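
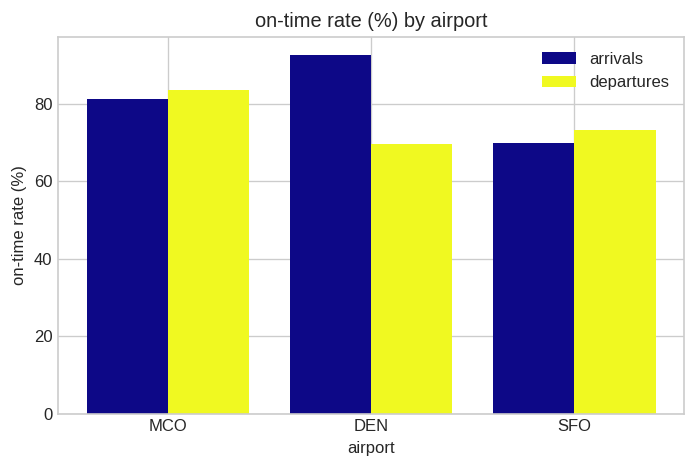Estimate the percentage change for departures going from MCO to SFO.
≈ -12.5%

MCO ≈ 80, SFO ≈ 70; (70 − 80) / 80 ≈ -12.5%.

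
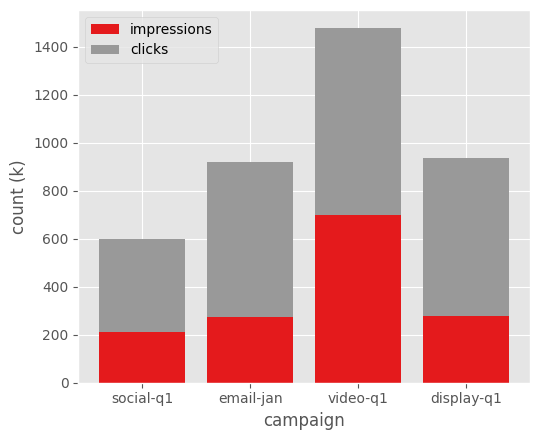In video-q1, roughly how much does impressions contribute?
≈ 600

impressions top ≈ 600, bottom ≈ 0; segment ≈ 600.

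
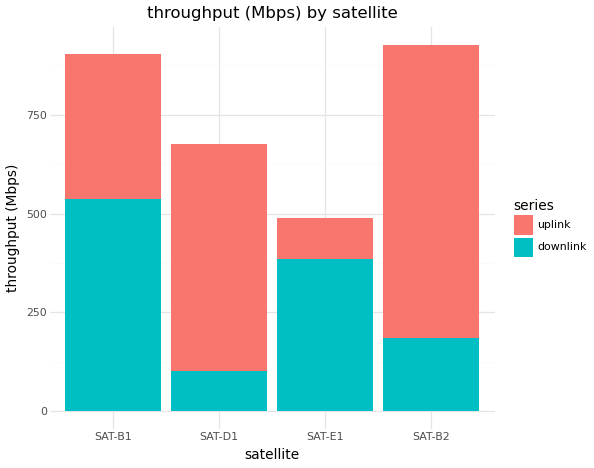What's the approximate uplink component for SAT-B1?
uplink top ≈ 900, bottom ≈ 500; segment ≈ 400.

≈ 400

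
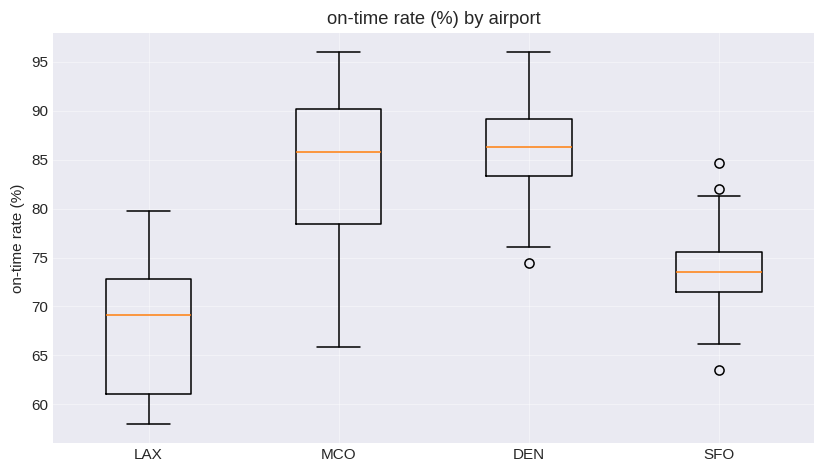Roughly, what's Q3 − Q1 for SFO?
≈ 4

Q3 ≈ 76, Q1 ≈ 72; IQR ≈ 4.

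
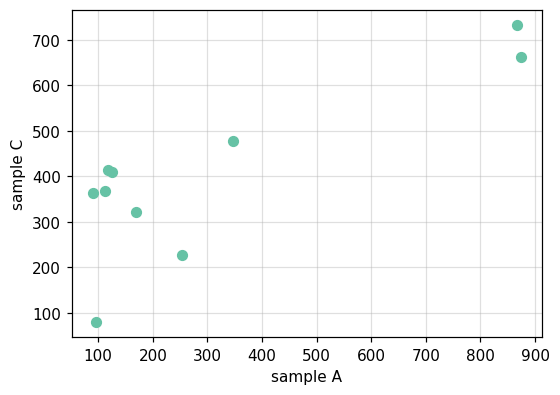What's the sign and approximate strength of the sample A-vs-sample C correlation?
Points are positively correlated; strong (|r| ≈ 0.8).

positive, strong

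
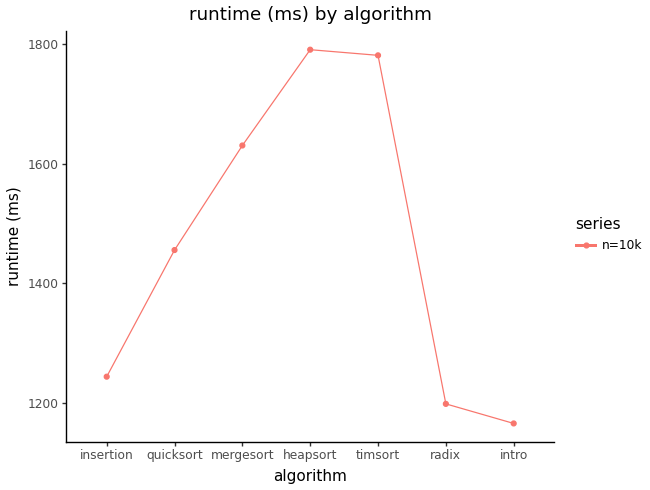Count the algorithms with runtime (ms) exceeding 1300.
Above 1300: quicksort, mergesort, heapsort, timsort.

4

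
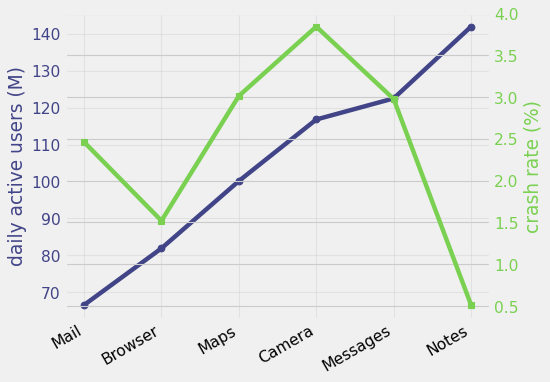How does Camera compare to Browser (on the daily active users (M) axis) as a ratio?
≈ 1.5×

Camera ≈ 120, Browser ≈ 80; 120/80 ≈ 1.5.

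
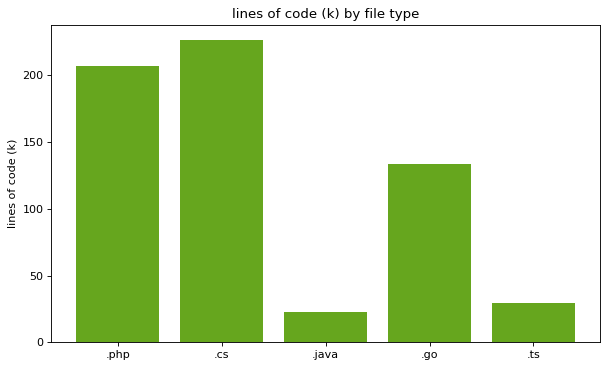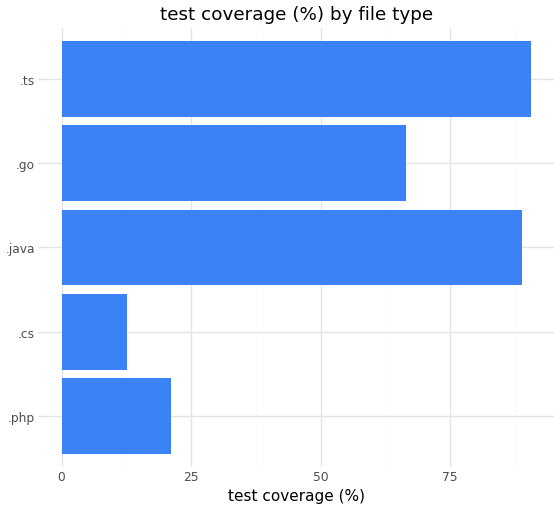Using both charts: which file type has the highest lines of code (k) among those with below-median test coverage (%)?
.cs

Chart 2 median test coverage (%) ≈ 70; below-median file types: .php, .cs. Among those, .cs has the highest lines of code (k) (≈ 225).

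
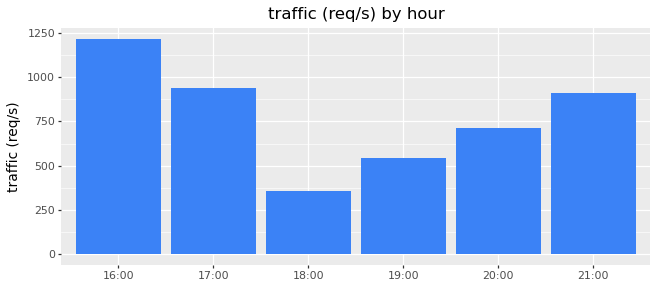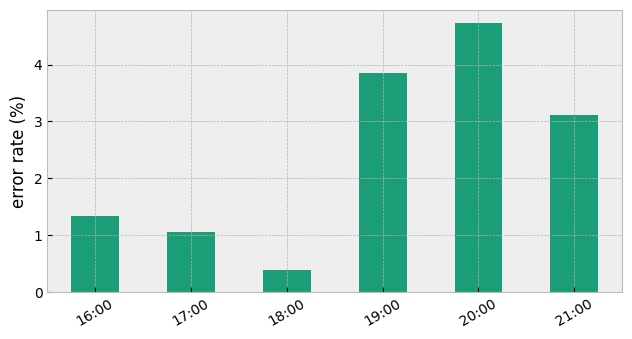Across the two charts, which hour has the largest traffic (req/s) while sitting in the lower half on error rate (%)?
16:00

Chart 2 median error rate (%) ≈ 2; below-median hours: 16:00, 17:00, 18:00. Among those, 16:00 has the highest traffic (req/s) (≈ 1200).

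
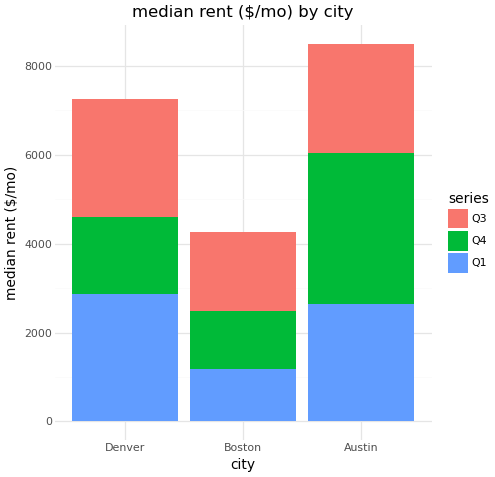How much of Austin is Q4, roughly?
Q4 top ≈ 6000, bottom ≈ 3000; segment ≈ 3000.

≈ 3000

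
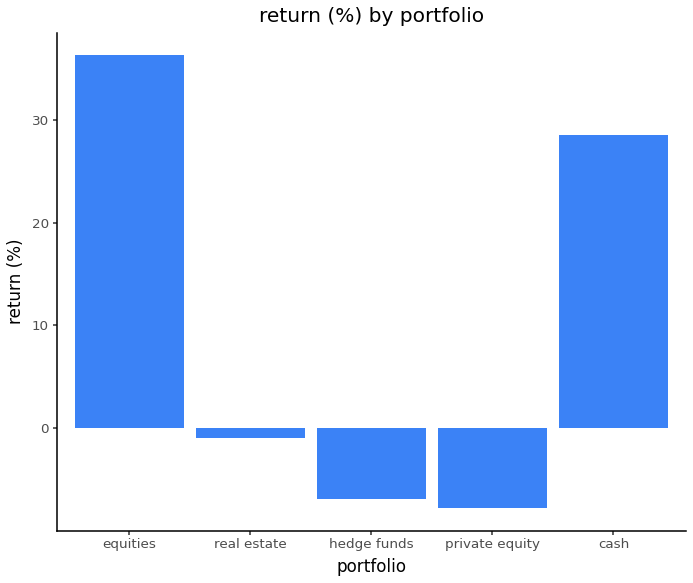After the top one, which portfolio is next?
cash

Top 3: equities ≈ 35, cash ≈ 30, real estate ≈ 0.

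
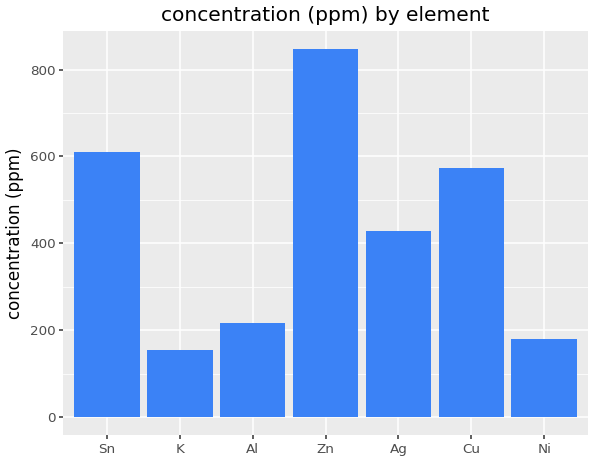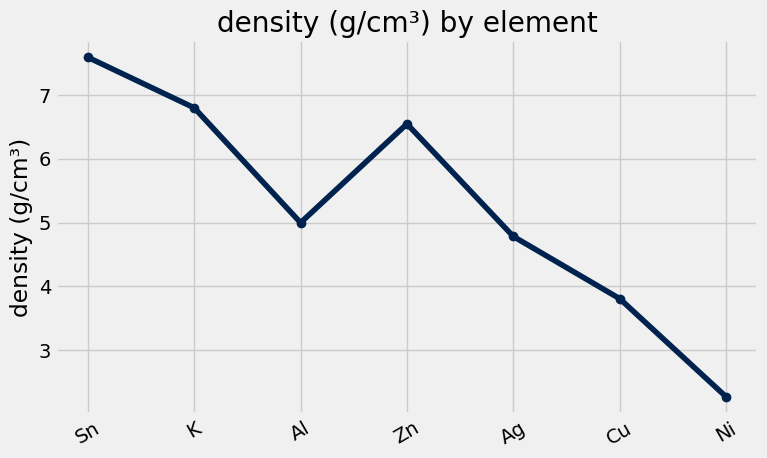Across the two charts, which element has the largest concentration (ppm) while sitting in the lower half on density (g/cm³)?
Chart 2 median density (g/cm³) ≈ 5; below-median elements: Ag, Cu, Ni. Among those, Cu has the highest concentration (ppm) (≈ 600).

Cu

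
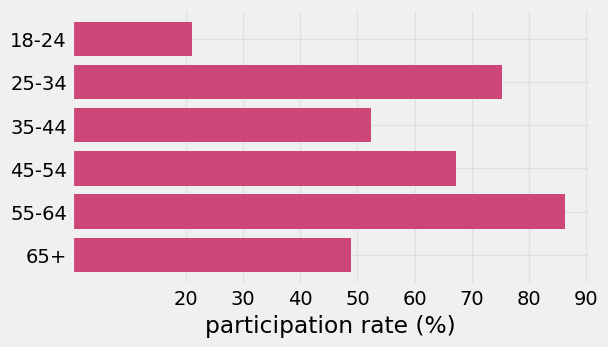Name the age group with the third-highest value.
45-54

Top 4: 55-64 ≈ 90, 25-34 ≈ 80, 45-54 ≈ 70, 35-44 ≈ 50.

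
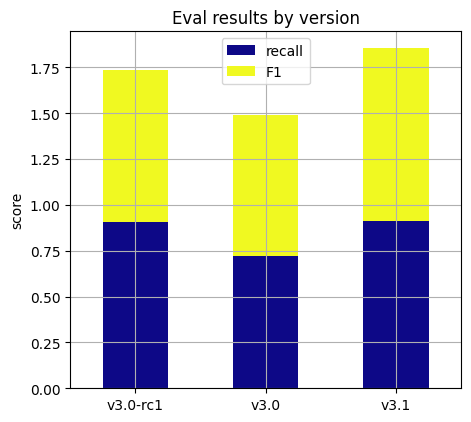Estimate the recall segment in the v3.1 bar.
≈ 1.0

recall top ≈ 1.0, bottom ≈ 0.0; segment ≈ 1.0.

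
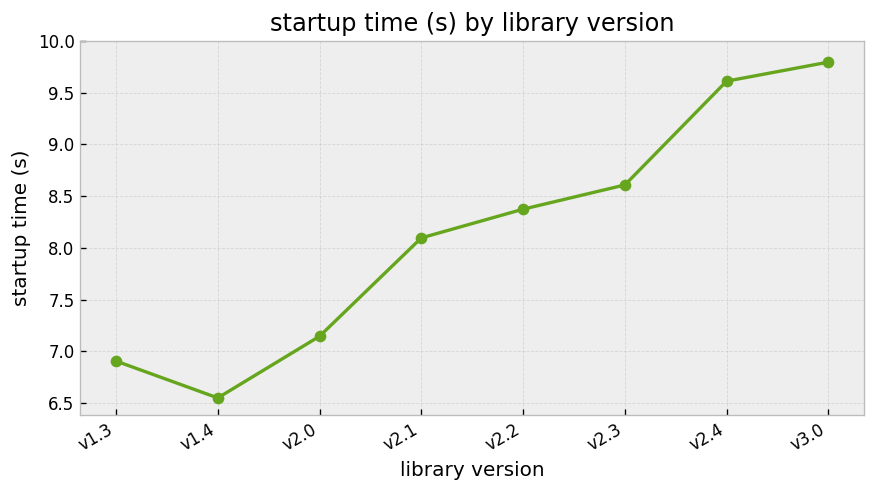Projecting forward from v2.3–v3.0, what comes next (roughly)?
≈ 10.75

Last three: 8.5, 9.5, 10.0 → slope ≈ 0.75/step → next ≈ 10.75.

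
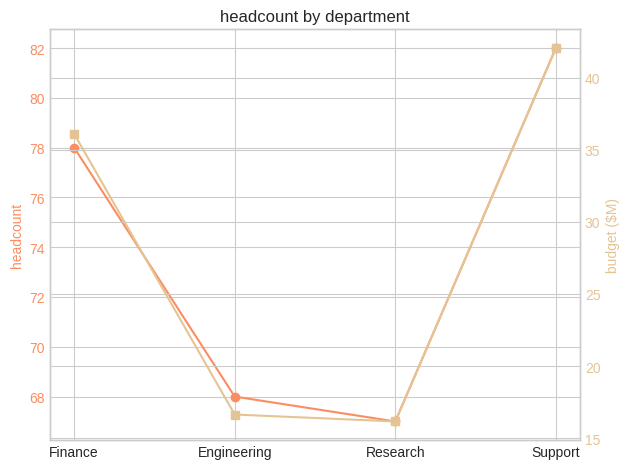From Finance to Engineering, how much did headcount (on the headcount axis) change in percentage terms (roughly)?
≈ -12.8%

Finance ≈ 78, Engineering ≈ 68; (68 − 78) / 78 ≈ -12.8%.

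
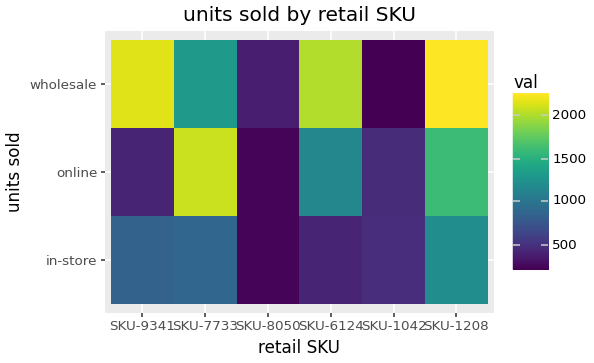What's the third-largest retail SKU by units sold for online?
SKU-6124

Top 4 for online: SKU-7733 ≈ 2000, SKU-1208 ≈ 1600, SKU-6124 ≈ 1200, SKU-1042 ≈ 400.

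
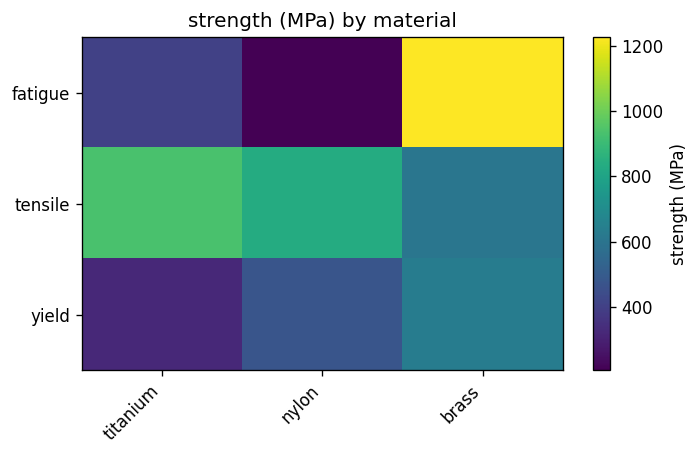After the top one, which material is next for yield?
Top 3 for yield: brass ≈ 600, nylon ≈ 500, titanium ≈ 300.

nylon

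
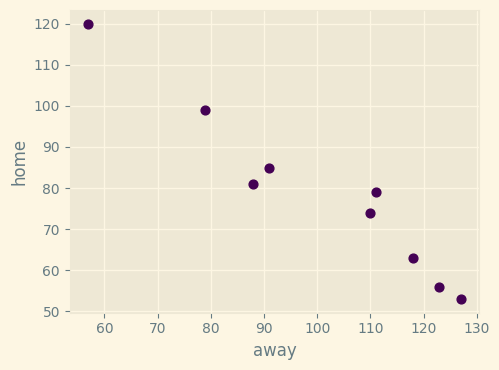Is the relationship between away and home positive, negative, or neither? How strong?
Points are negatively correlated; strong (|r| ≈ 1.0).

negative, strong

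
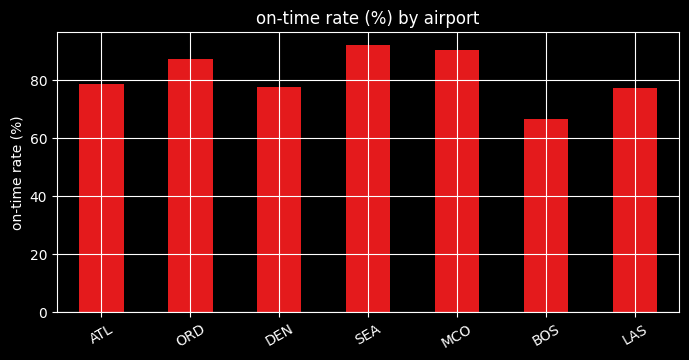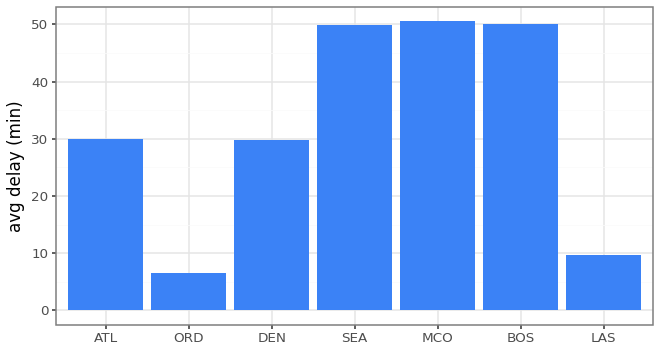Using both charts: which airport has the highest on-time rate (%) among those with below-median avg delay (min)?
Chart 2 median avg delay (min) ≈ 30; below-median airports: ORD, DEN, LAS. Among those, ORD has the highest on-time rate (%) (≈ 90).

ORD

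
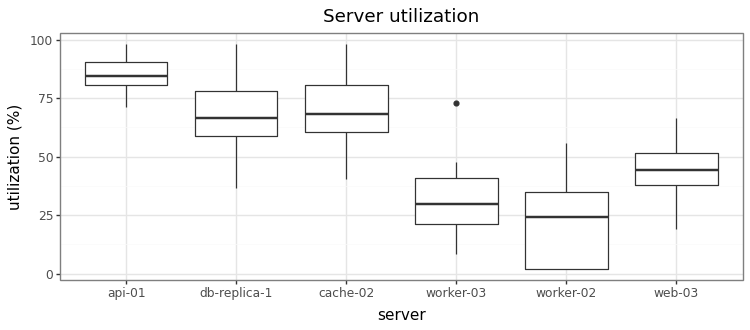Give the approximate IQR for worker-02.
Q3 ≈ 30, Q1 ≈ 0; IQR ≈ 30.

≈ 30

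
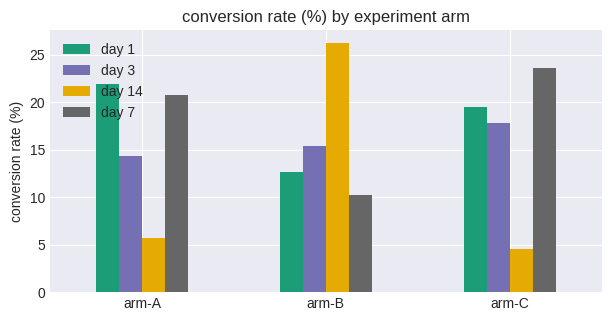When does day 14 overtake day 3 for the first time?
arm-A: day 14 ≈ 5 vs day 3 ≈ 15 (not yet); arm-B: day 14 ≈ 25 vs day 3 ≈ 15 (first crossover).

arm-B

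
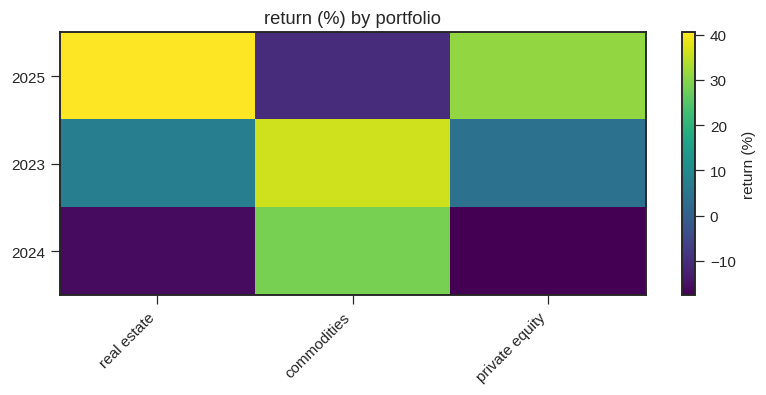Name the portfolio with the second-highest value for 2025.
private equity

Top 3 for 2025: real estate ≈ 40, private equity ≈ 30, commodities ≈ -10.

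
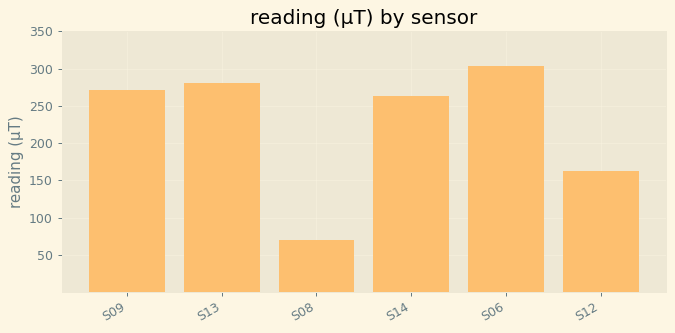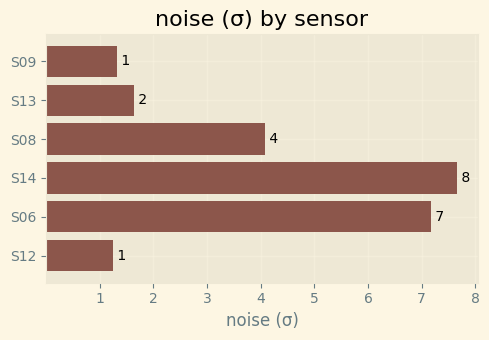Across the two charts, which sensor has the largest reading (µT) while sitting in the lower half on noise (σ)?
Chart 2 median noise (σ) ≈ 3; below-median sensors: S09, S13, S12. Among those, S13 has the highest reading (µT) (≈ 300).

S13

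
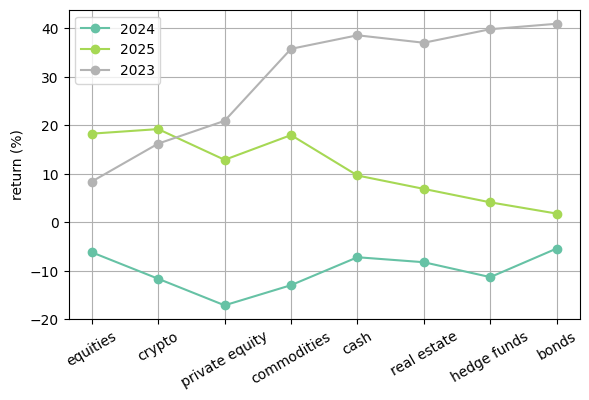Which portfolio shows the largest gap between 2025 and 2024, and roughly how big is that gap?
commodities, ≈ 35 %

commodities: 2025 ≈ 20, 2024 ≈ -15 → gap ≈ 35. Next-largest (crypto) is only ≈ 30.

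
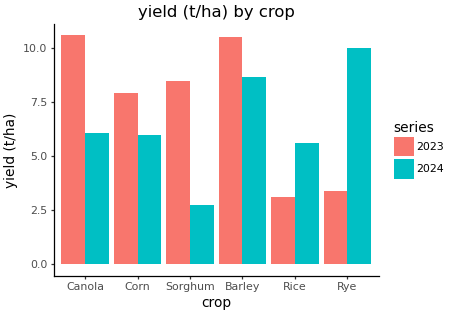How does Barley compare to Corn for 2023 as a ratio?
≈ 1.38×

Barley ≈ 11, Corn ≈ 8; 11/8 ≈ 1.38.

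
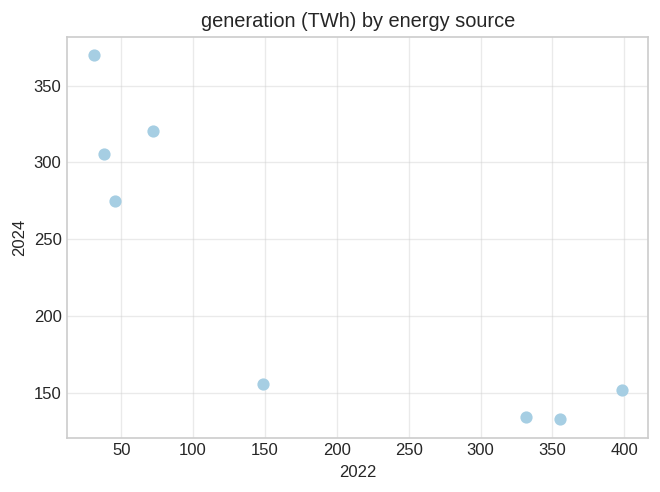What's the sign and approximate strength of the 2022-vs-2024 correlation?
Points are negatively correlated; strong (|r| ≈ 0.9).

negative, strong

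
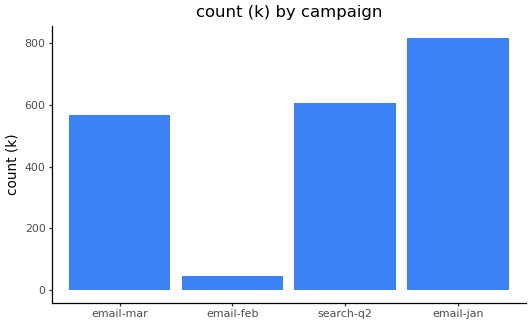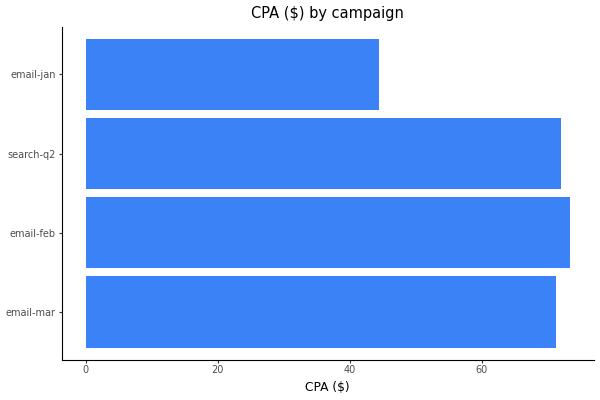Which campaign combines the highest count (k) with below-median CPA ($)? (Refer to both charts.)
Chart 2 median CPA ($) ≈ 70; below-median campaigns: email-mar, email-jan. Among those, email-jan has the highest count (k) (≈ 800).

email-jan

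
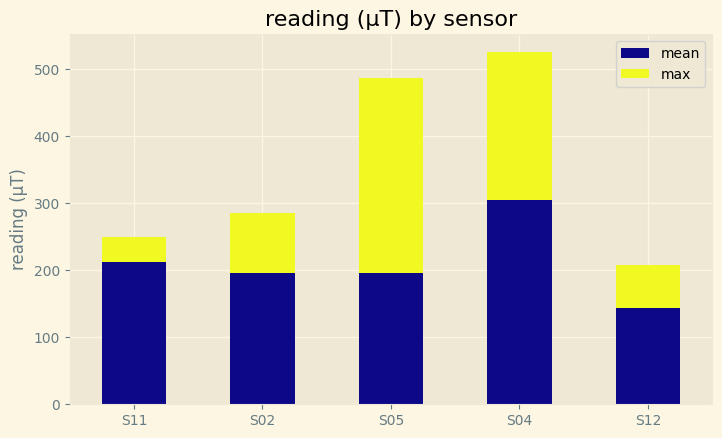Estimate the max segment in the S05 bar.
≈ 300

max top ≈ 500, bottom ≈ 200; segment ≈ 300.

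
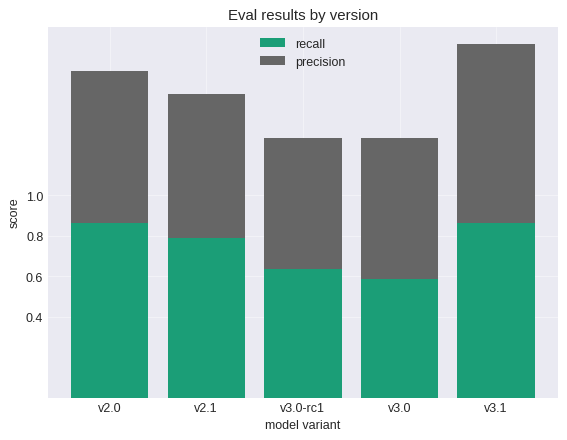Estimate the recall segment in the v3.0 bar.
recall top ≈ 0.6, bottom ≈ 0.0; segment ≈ 0.6.

≈ 0.6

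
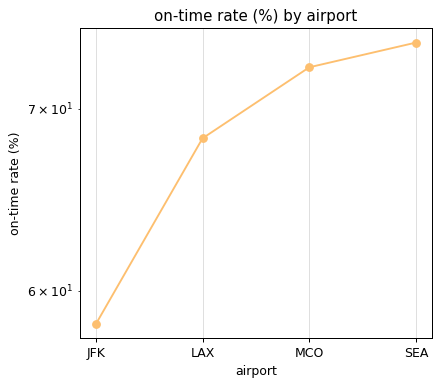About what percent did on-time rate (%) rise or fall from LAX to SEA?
LAX ≈ 68, SEA ≈ 74; (74 − 68) / 68 ≈ +8.8%.

≈ +8.8%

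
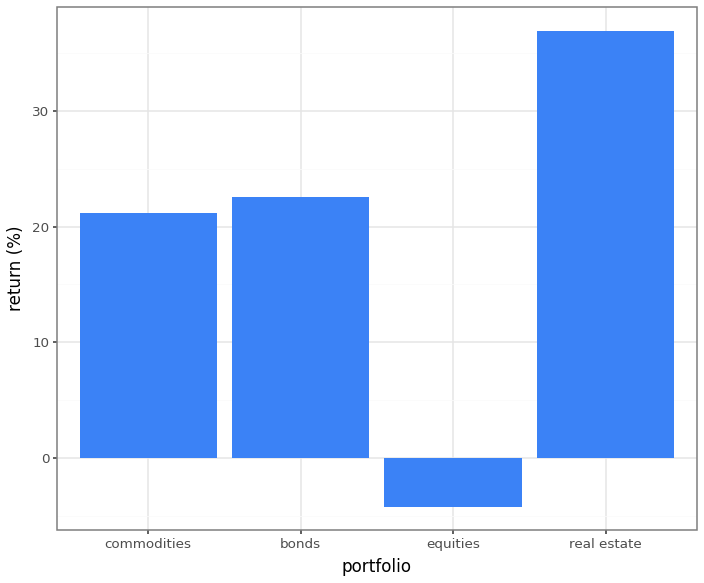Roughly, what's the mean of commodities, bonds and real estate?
≈ 27

(20 + 25 + 35) / 3 ≈ 27.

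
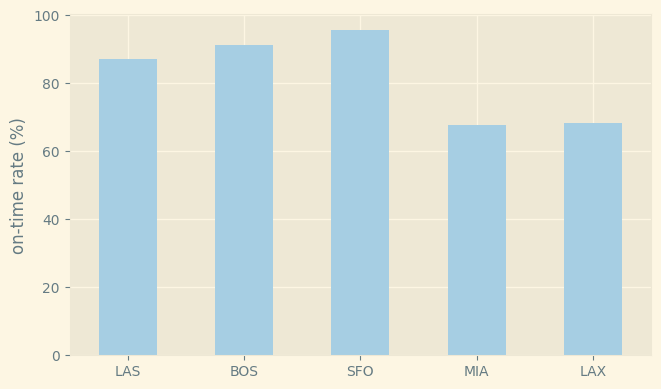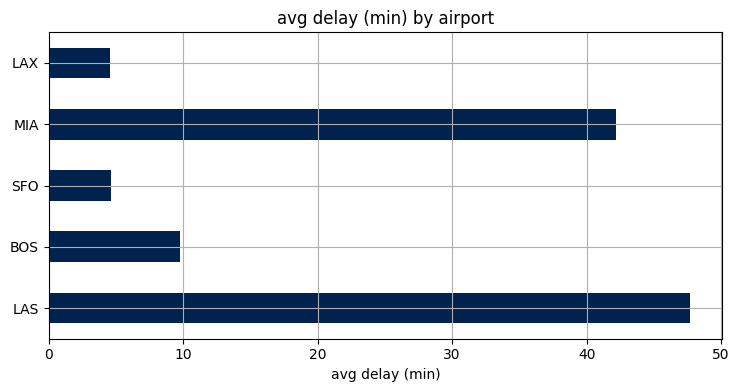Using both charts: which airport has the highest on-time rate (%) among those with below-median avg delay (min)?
SFO

Chart 2 median avg delay (min) ≈ 10; below-median airports: SFO, LAX. Among those, SFO has the highest on-time rate (%) (≈ 100).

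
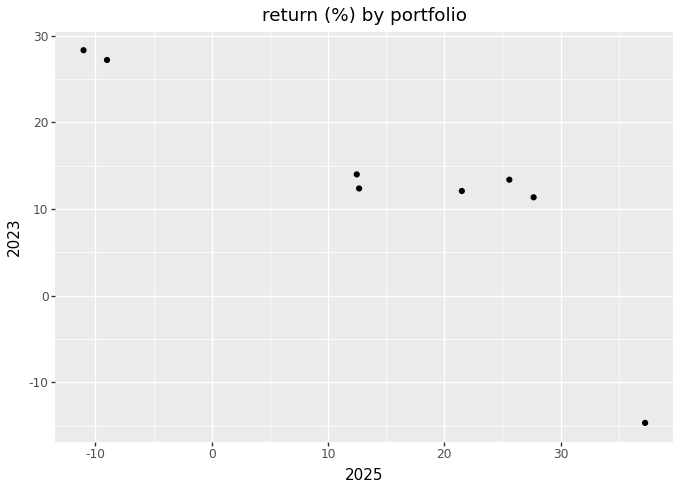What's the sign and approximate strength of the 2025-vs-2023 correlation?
negative, strong

Points are negatively correlated; strong (|r| ≈ 0.9).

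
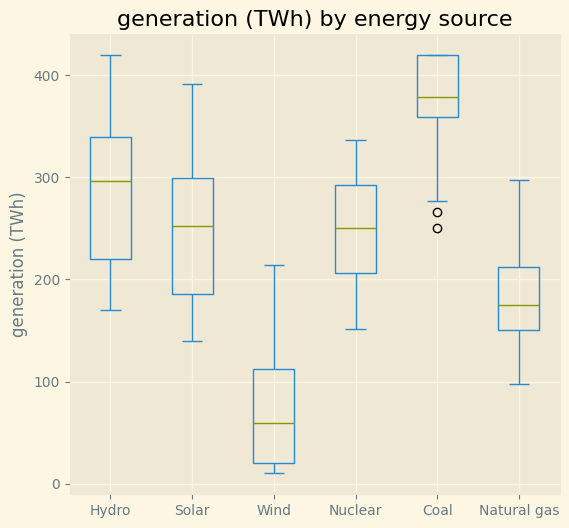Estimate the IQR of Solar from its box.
Q3 ≈ 300, Q1 ≈ 200; IQR ≈ 100.

≈ 100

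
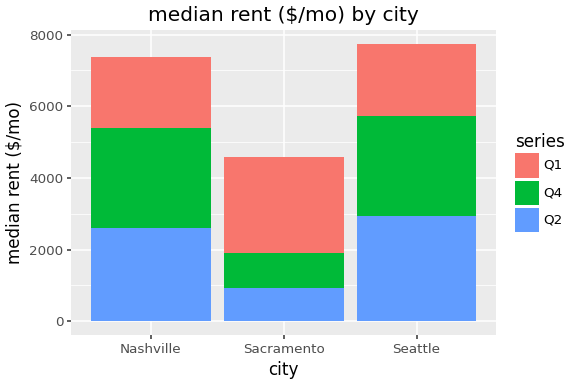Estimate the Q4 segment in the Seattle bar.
Q4 top ≈ 6000, bottom ≈ 3000; segment ≈ 3000.

≈ 3000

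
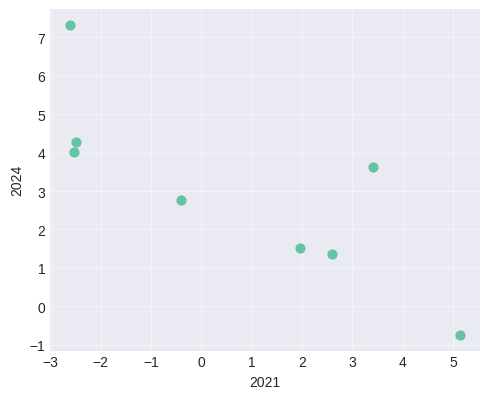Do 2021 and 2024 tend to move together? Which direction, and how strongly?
Points are negatively correlated; strong (|r| ≈ 0.8).

negative, strong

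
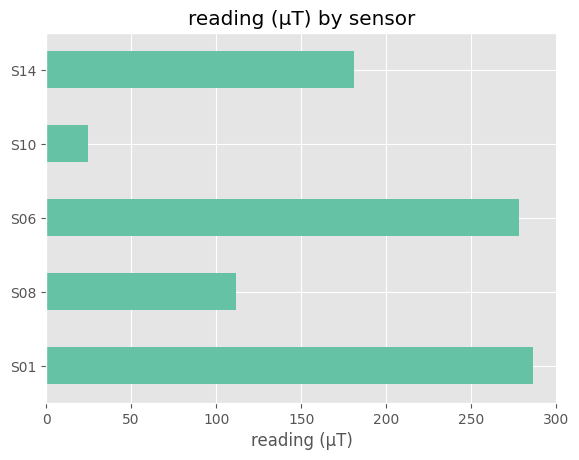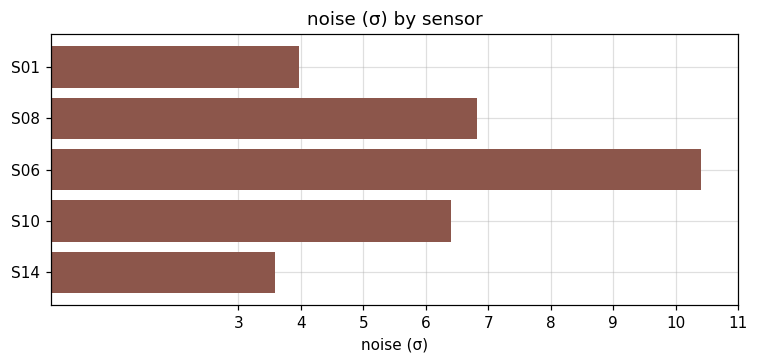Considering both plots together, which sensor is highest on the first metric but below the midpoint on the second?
Chart 2 median noise (σ) ≈ 6; below-median sensors: S01, S14. Among those, S01 has the highest reading (µT) (≈ 300).

S01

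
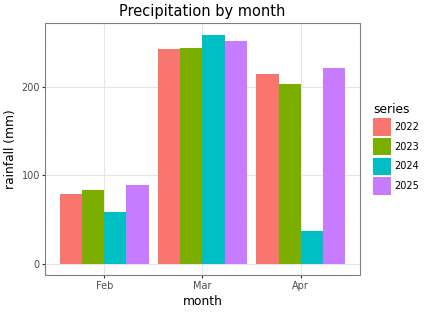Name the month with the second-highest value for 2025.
Top 3 for 2025: Mar ≈ 250, Apr ≈ 225, Feb ≈ 100.

Apr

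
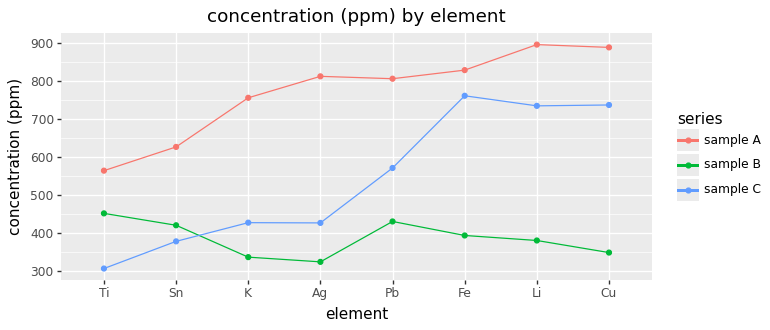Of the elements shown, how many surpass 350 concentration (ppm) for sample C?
7

Above 350: Sn, K, Ag, Pb, Fe, Li, Cu.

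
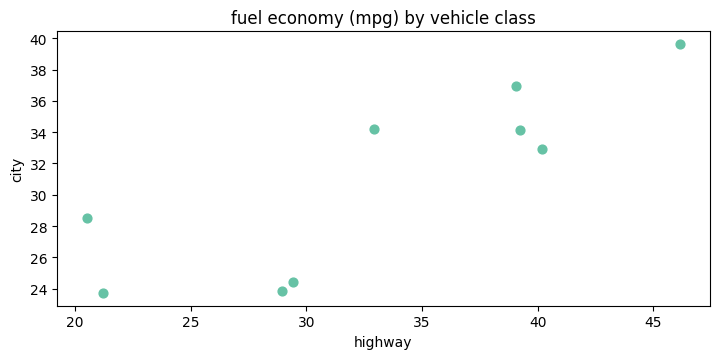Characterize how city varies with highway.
positive, strong

Points are positively correlated; strong (|r| ≈ 0.8).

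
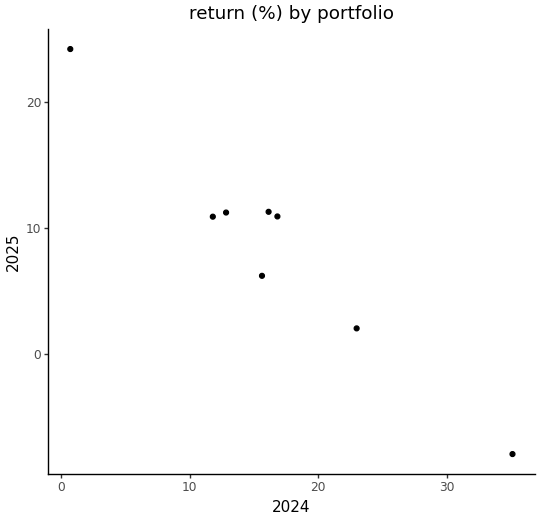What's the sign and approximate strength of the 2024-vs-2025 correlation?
negative, strong

Points are negatively correlated; strong (|r| ≈ 1.0).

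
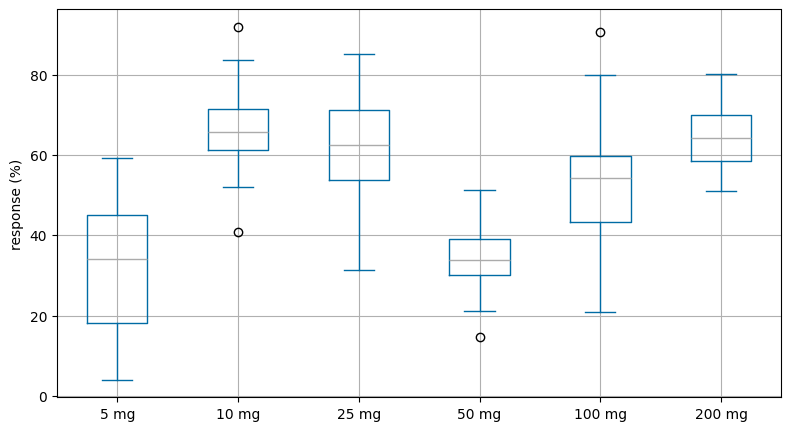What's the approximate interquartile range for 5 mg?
≈ 25

Q3 ≈ 45, Q1 ≈ 20; IQR ≈ 25.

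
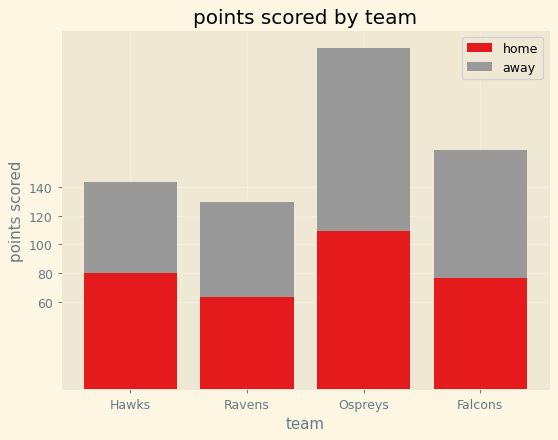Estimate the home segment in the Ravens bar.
home top ≈ 60, bottom ≈ 0; segment ≈ 60.

≈ 60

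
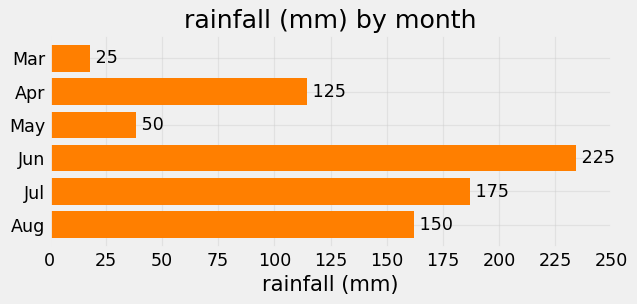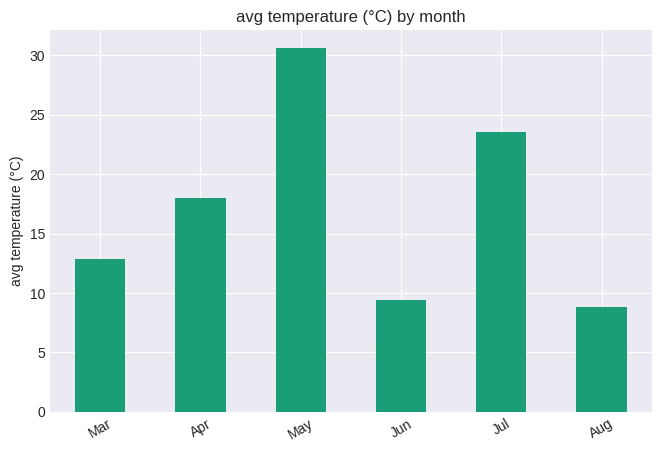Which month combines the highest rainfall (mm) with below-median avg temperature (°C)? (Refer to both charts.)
Jun

Chart 2 median avg temperature (°C) ≈ 15; below-median months: Mar, Jun, Aug. Among those, Jun has the highest rainfall (mm) (≈ 225).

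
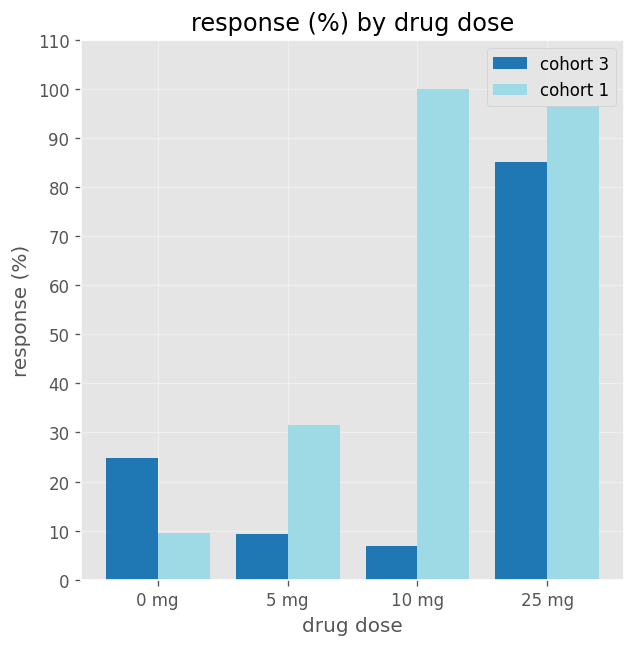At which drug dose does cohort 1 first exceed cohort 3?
0 mg: cohort 1 ≈ 10 vs cohort 3 ≈ 20 (not yet); 5 mg: cohort 1 ≈ 30 vs cohort 3 ≈ 10 (first crossover).

5 mg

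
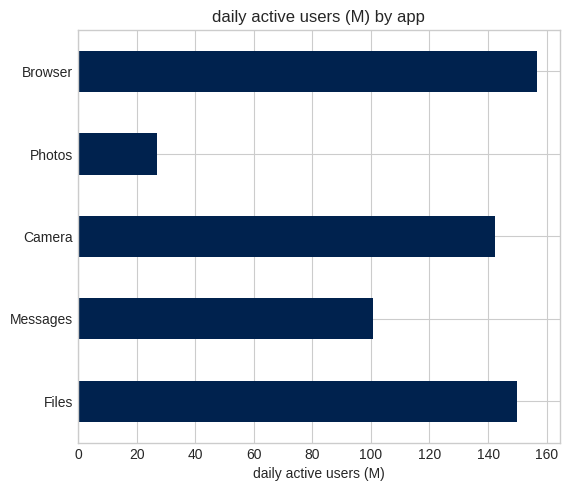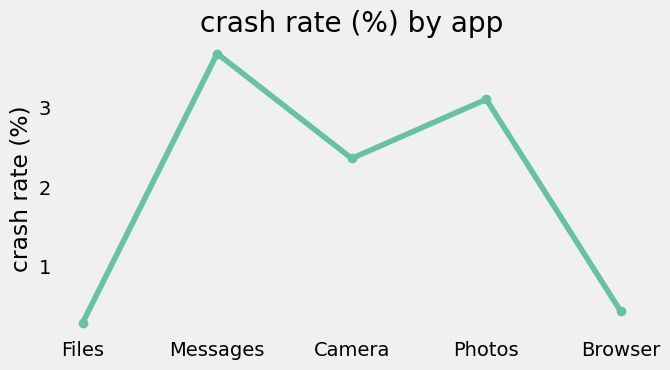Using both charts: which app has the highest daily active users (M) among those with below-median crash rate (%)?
Chart 2 median crash rate (%) ≈ 2.5; below-median apps: Files, Browser. Among those, Browser has the highest daily active users (M) (≈ 160).

Browser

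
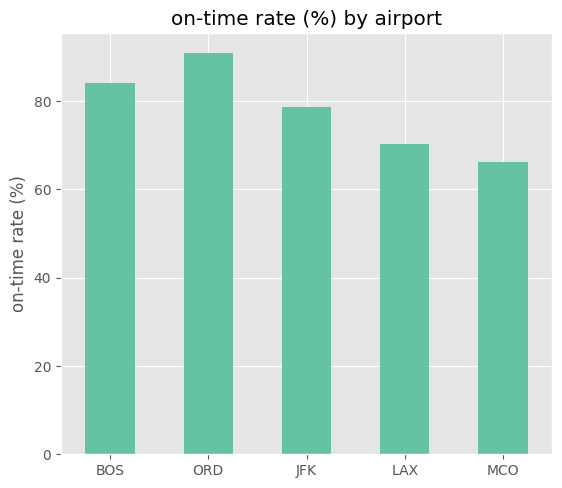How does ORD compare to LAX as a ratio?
ORD ≈ 90, LAX ≈ 70; 90/70 ≈ 1.29.

≈ 1.29×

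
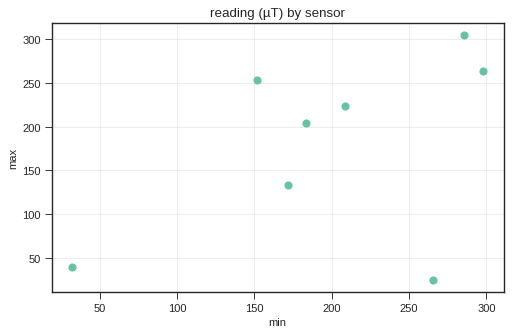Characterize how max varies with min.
Points are positively correlated; moderate (|r| ≈ 0.5).

positive, moderate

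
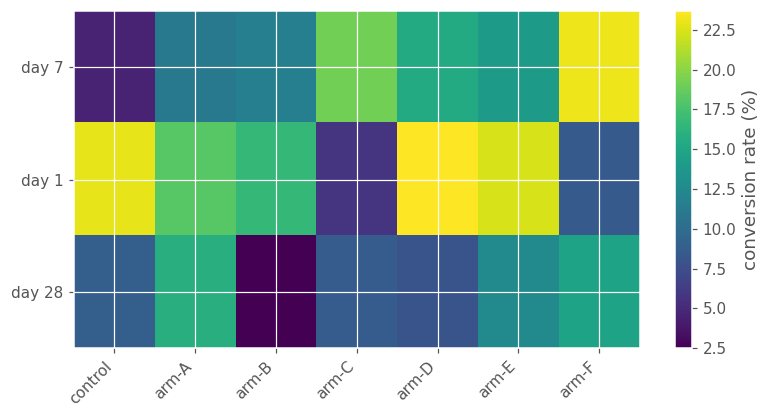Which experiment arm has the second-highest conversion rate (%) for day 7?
Top 3 for day 7: arm-F ≈ 24, arm-C ≈ 20, arm-D ≈ 16.

arm-C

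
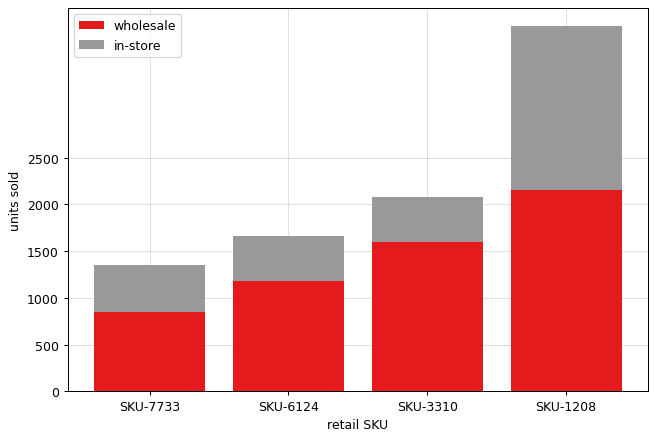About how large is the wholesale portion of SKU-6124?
≈ 1000

wholesale top ≈ 1000, bottom ≈ 0; segment ≈ 1000.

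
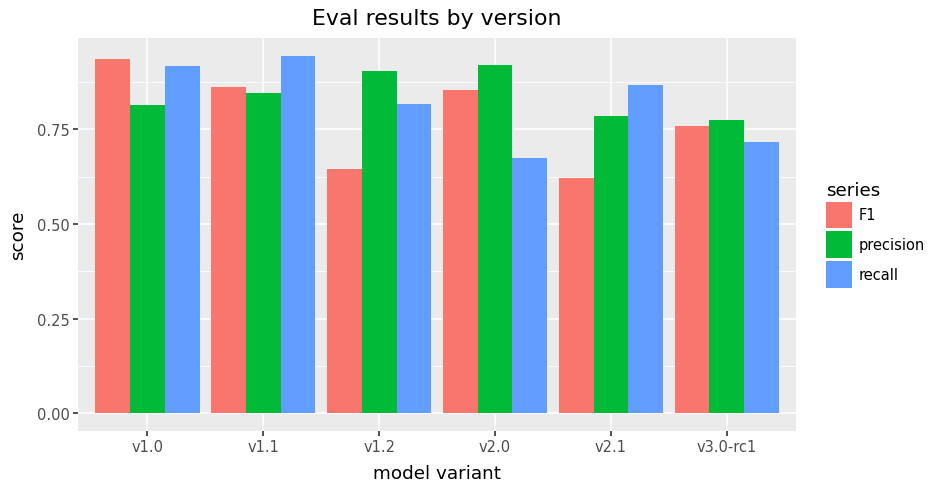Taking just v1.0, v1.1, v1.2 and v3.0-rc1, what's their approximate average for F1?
≈ 0.8

(0.9 + 0.9 + 0.6 + 0.8) / 4 ≈ 0.8.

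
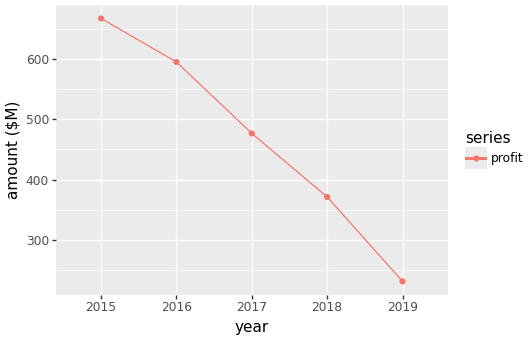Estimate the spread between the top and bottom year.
≈ 400

Max 2015 ≈ 650, min 2019 ≈ 250; range ≈ 400.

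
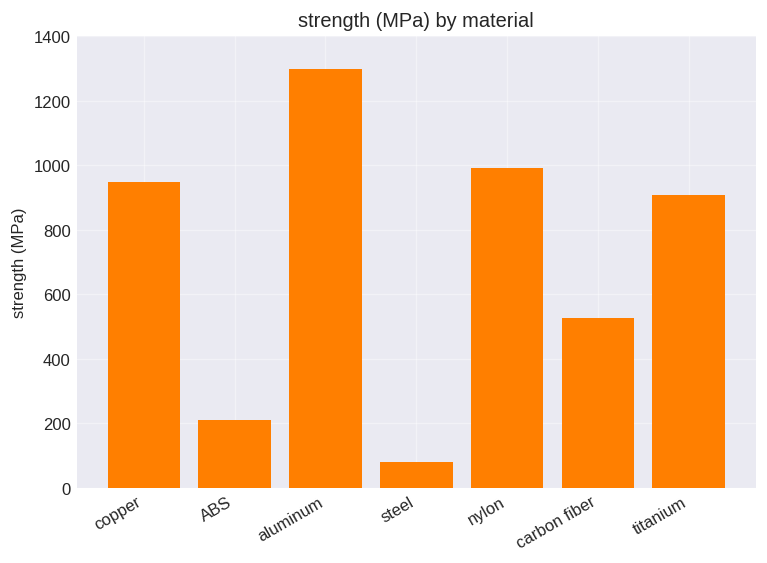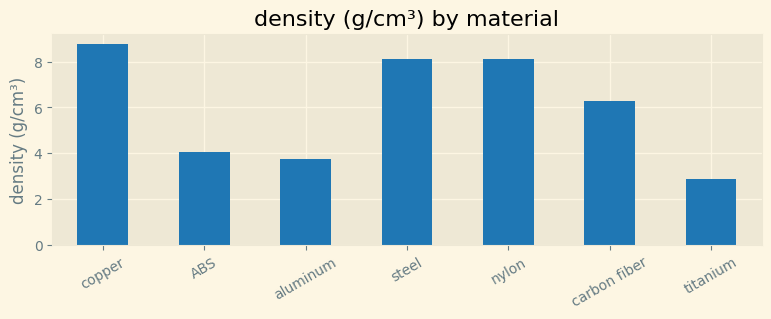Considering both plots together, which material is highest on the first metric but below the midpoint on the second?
aluminum

Chart 2 median density (g/cm³) ≈ 6; below-median materials: ABS, aluminum, titanium. Among those, aluminum has the highest strength (MPa) (≈ 1200).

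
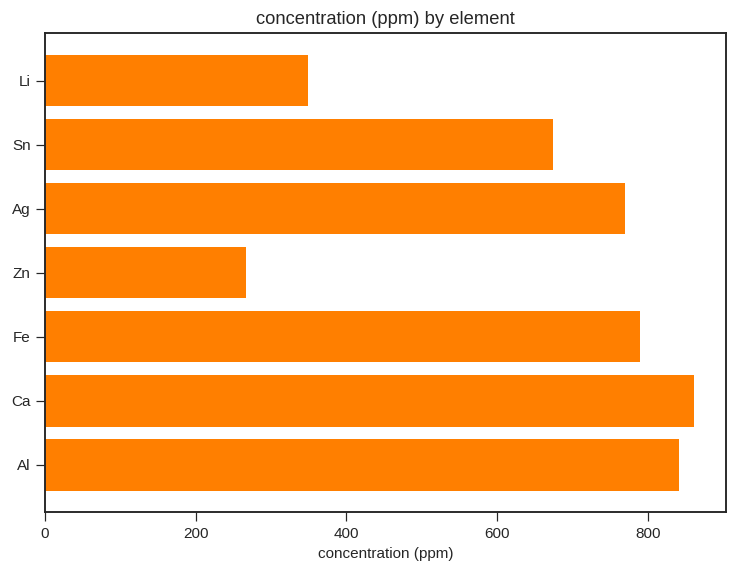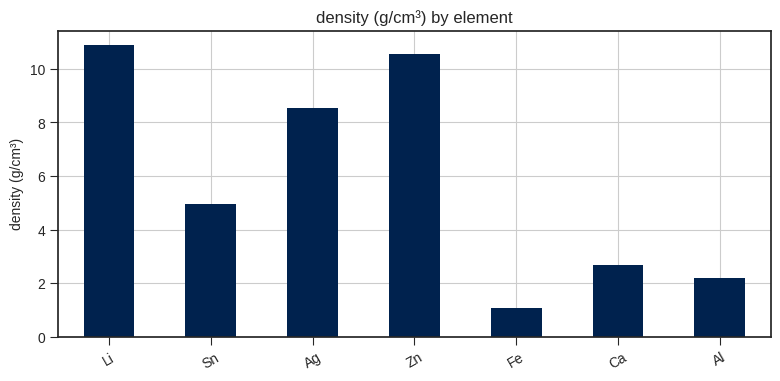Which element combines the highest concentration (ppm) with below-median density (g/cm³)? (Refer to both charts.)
Chart 2 median density (g/cm³) ≈ 5; below-median elements: Fe, Ca, Al. Among those, Ca has the highest concentration (ppm) (≈ 900).

Ca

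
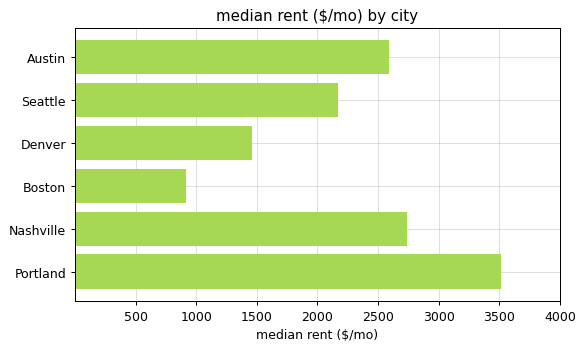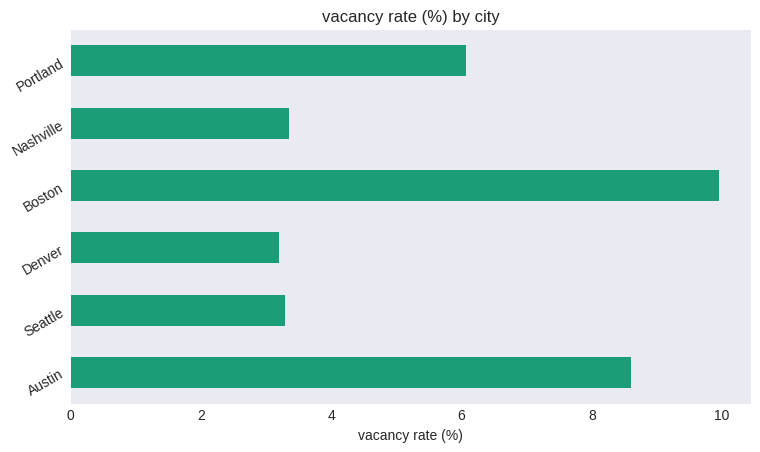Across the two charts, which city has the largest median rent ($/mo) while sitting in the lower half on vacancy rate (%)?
Nashville

Chart 2 median vacancy rate (%) ≈ 5; below-median cities: Seattle, Denver, Nashville. Among those, Nashville has the highest median rent ($/mo) (≈ 2500).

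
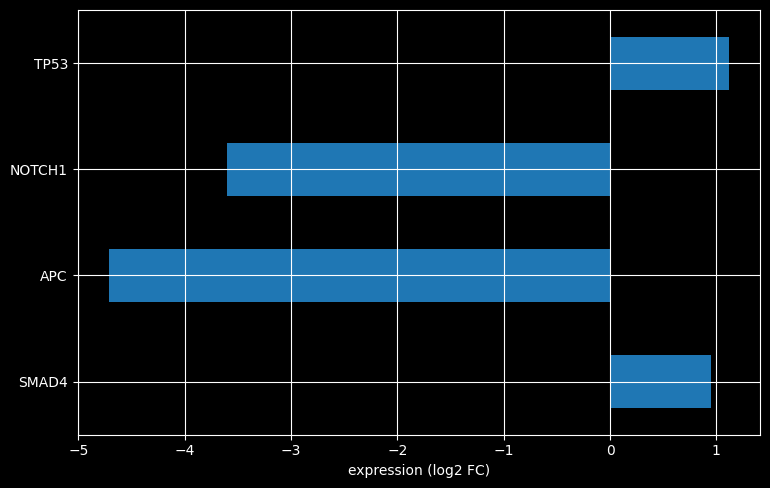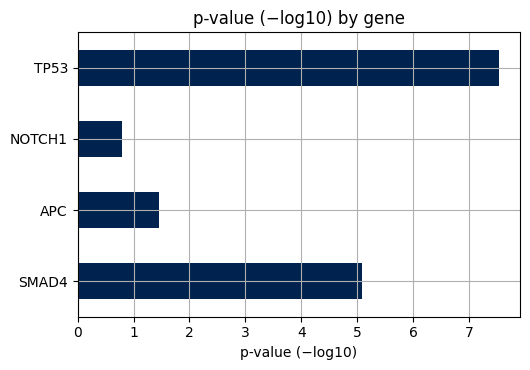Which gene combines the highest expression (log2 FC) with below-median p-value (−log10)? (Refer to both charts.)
Chart 2 median p-value (−log10) ≈ 3; below-median genes: APC, NOTCH1. Among those, NOTCH1 has the highest expression (log2 FC) (≈ -3.6).

NOTCH1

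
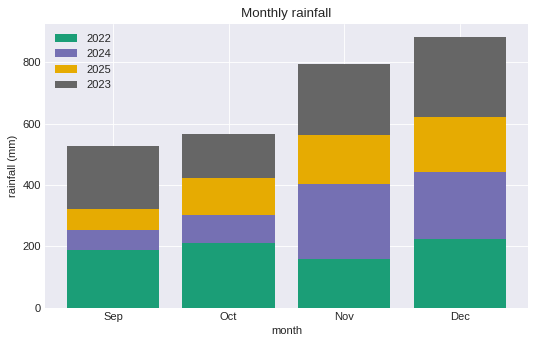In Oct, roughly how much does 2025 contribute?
2025 top ≈ 400, bottom ≈ 300; segment ≈ 100.

≈ 100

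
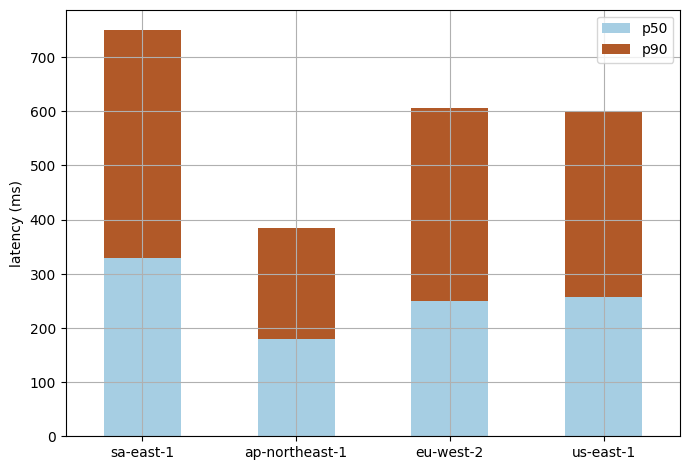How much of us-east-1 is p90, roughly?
≈ 300

p90 top ≈ 600, bottom ≈ 300; segment ≈ 300.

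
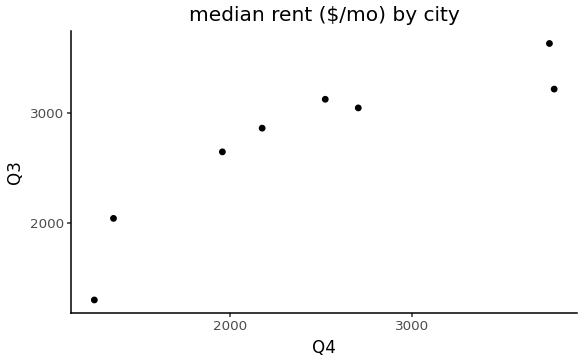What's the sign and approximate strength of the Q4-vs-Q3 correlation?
positive, strong

Points are positively correlated; strong (|r| ≈ 0.9).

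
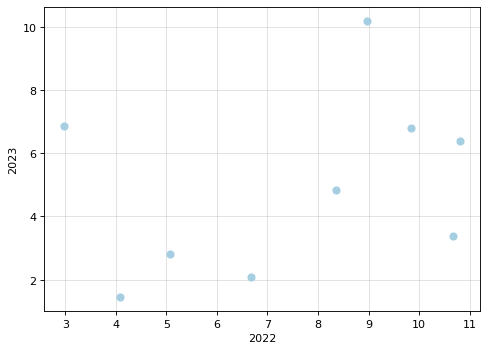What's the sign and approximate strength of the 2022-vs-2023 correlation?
Points are positively correlated; weak (|r| ≈ 0.3).

positive, weak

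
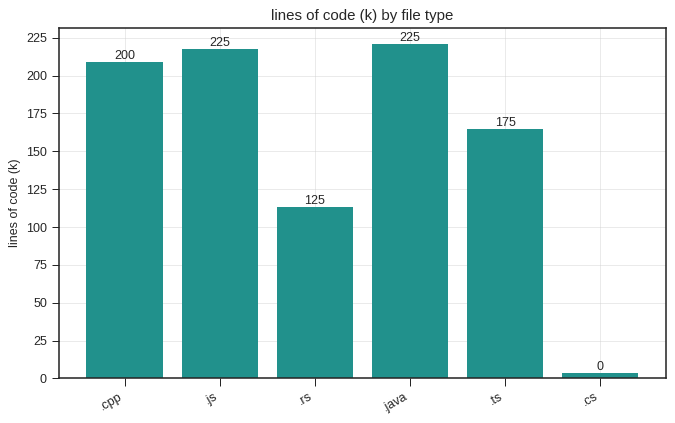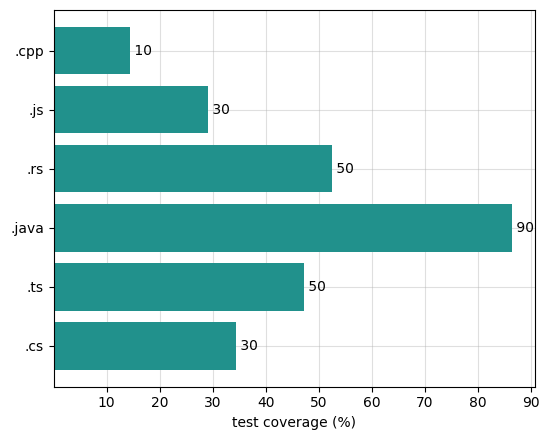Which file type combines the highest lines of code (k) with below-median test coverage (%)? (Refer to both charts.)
.js

Chart 2 median test coverage (%) ≈ 40; below-median file types: .cpp, .js, .cs. Among those, .js has the highest lines of code (k) (≈ 225).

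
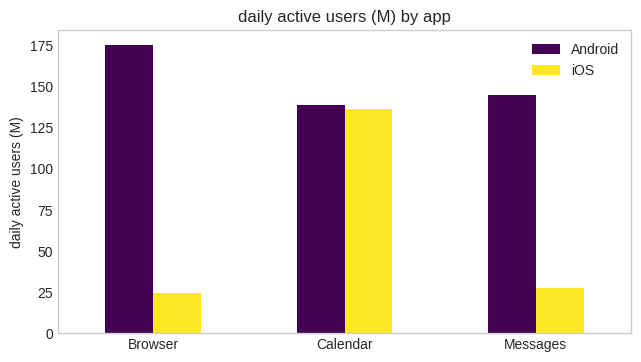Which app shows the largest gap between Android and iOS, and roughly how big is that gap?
Browser, ≈ 160 M

Browser: Android ≈ 180, iOS ≈ 20 → gap ≈ 160. Next-largest (Messages) is only ≈ 120.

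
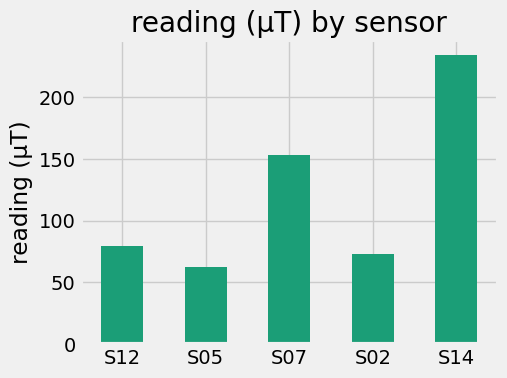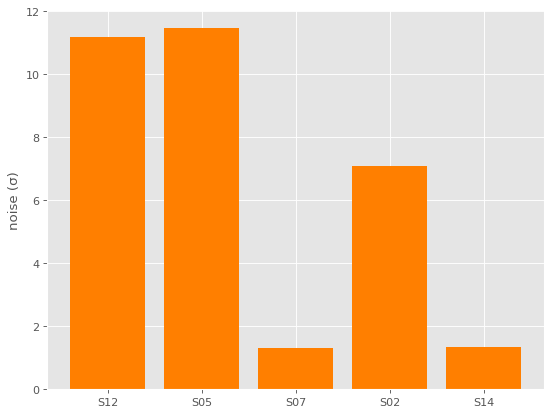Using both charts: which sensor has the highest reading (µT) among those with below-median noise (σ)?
Chart 2 median noise (σ) ≈ 8; below-median sensors: S07, S14. Among those, S14 has the highest reading (µT) (≈ 225).

S14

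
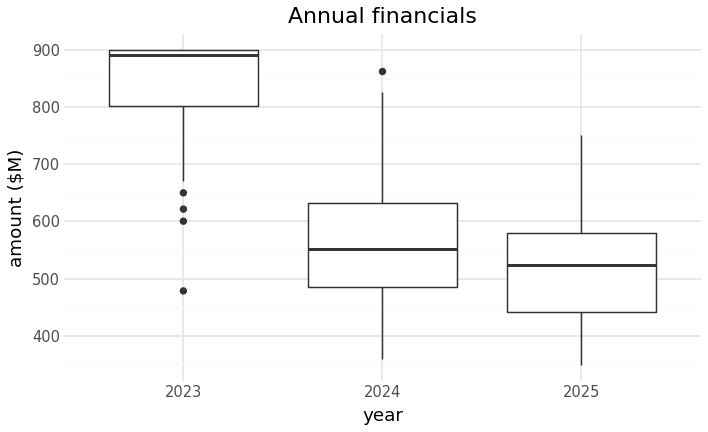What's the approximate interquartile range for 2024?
Q3 ≈ 650, Q1 ≈ 500; IQR ≈ 150.

≈ 150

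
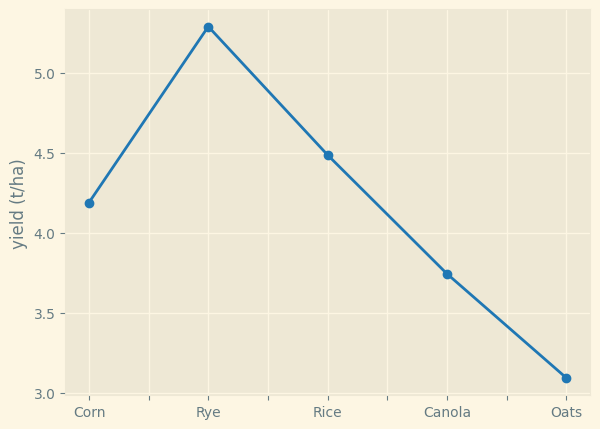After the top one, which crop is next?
Top 3: Rye ≈ 5.2, Rice ≈ 4.4, Corn ≈ 4.2.

Rice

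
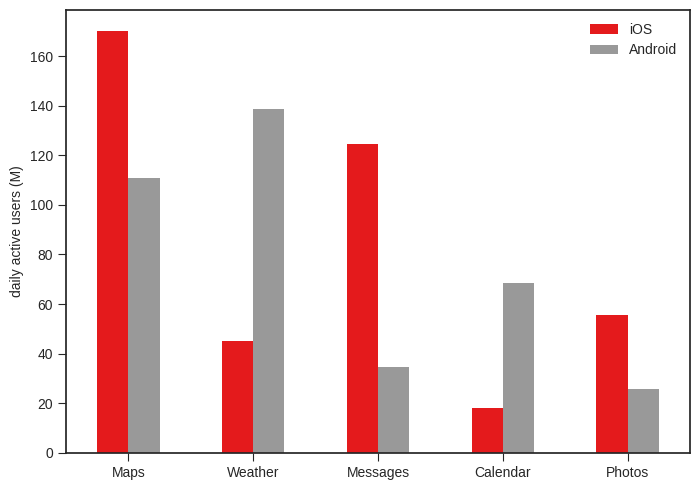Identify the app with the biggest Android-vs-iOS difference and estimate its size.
Weather: Android ≈ 140, iOS ≈ 40 → gap ≈ 100. Next-largest (Messages) is only ≈ 80.

Weather, ≈ 100 M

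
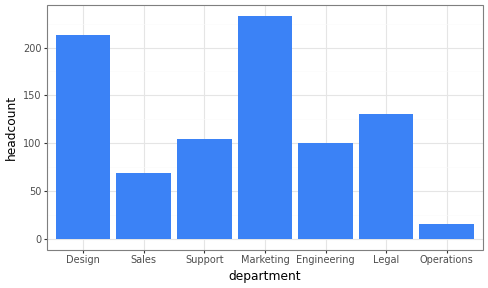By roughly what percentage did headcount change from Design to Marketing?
Design ≈ 220, Marketing ≈ 240; (240 − 220) / 220 ≈ +9.1%.

≈ +9.1%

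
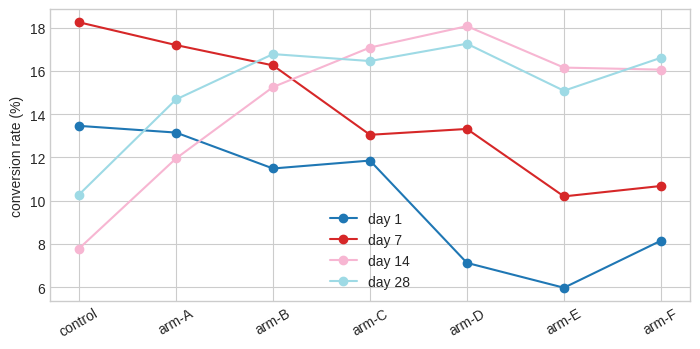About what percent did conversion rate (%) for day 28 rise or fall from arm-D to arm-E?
arm-D ≈ 18, arm-E ≈ 16; (16 − 18) / 18 ≈ -11.1%.

≈ -11.1%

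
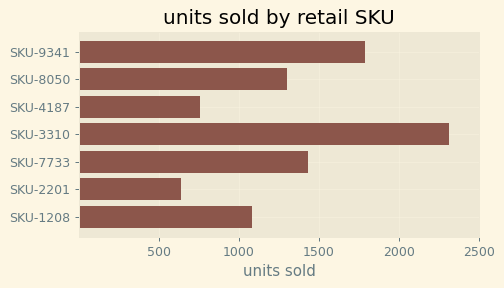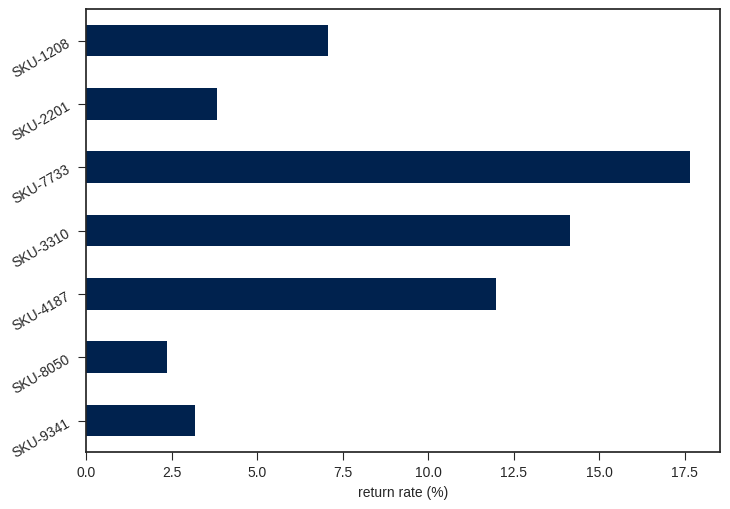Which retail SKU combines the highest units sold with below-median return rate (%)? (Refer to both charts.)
Chart 2 median return rate (%) ≈ 8; below-median retail SKUs: SKU-9341, SKU-8050, SKU-2201. Among those, SKU-9341 has the highest units sold (≈ 2000).

SKU-9341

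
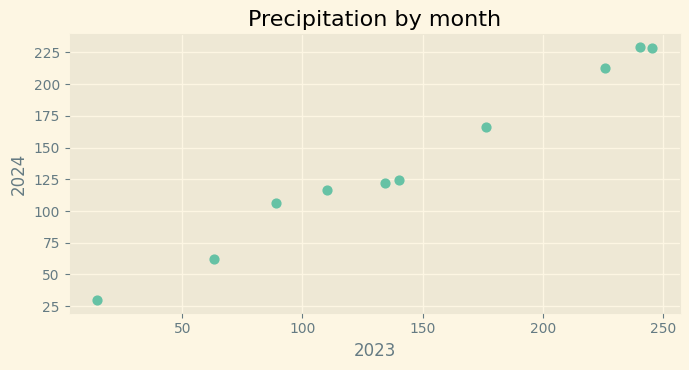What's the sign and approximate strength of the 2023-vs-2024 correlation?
Points are positively correlated; strong (|r| ≈ 1.0).

positive, strong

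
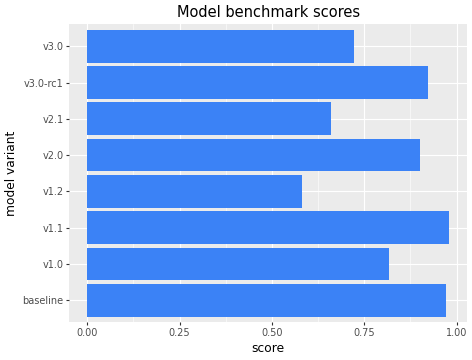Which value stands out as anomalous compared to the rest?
v1.2

v1.2 ≈ 0.6; the rest sit between ≈ 0.7 and ≈ 1.0.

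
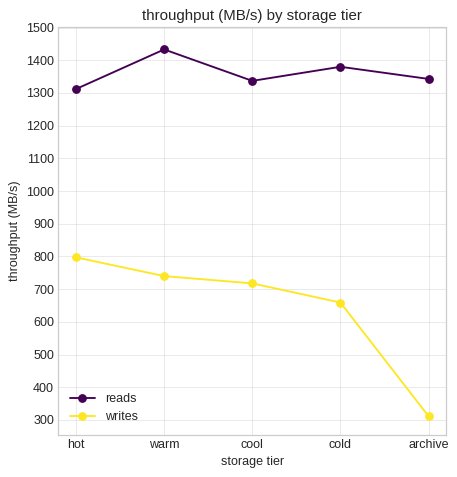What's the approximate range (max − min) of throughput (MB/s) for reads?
≈ 100

Max warm ≈ 1400, min hot ≈ 1300; range ≈ 100.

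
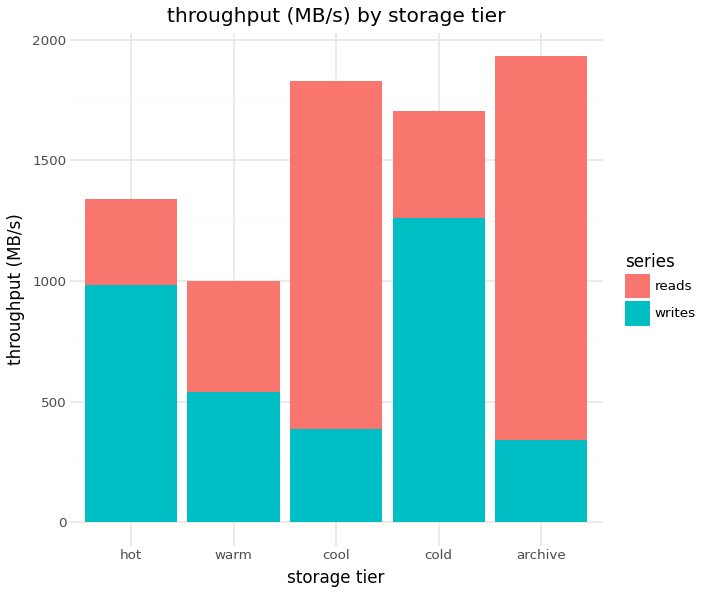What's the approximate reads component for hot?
reads top ≈ 1400, bottom ≈ 1000; segment ≈ 400.

≈ 400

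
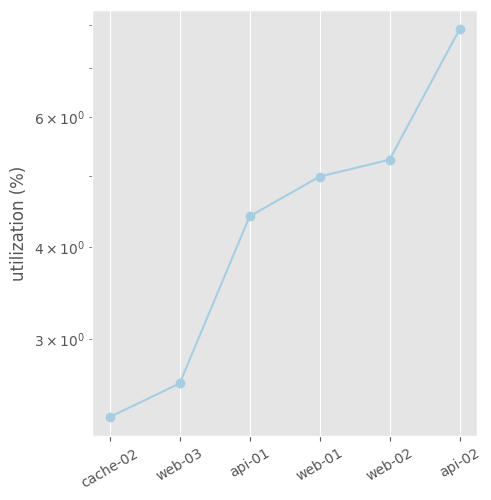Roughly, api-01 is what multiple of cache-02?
api-01 ≈ 4.5, cache-02 ≈ 2.5; 4.5/2.5 ≈ 1.8.

≈ 1.8×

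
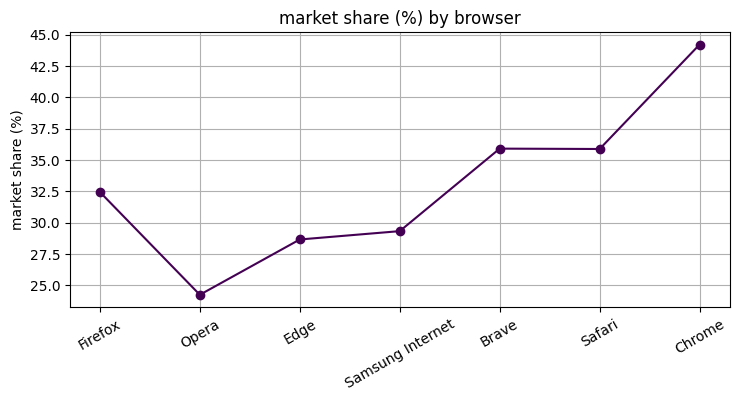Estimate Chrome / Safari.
≈ 1.22×

Chrome ≈ 44, Safari ≈ 36; 44/36 ≈ 1.22.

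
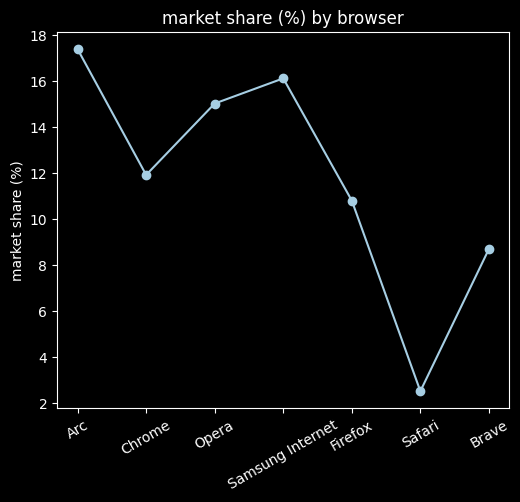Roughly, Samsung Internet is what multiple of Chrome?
Samsung Internet ≈ 16, Chrome ≈ 12; 16/12 ≈ 1.33.

≈ 1.33×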